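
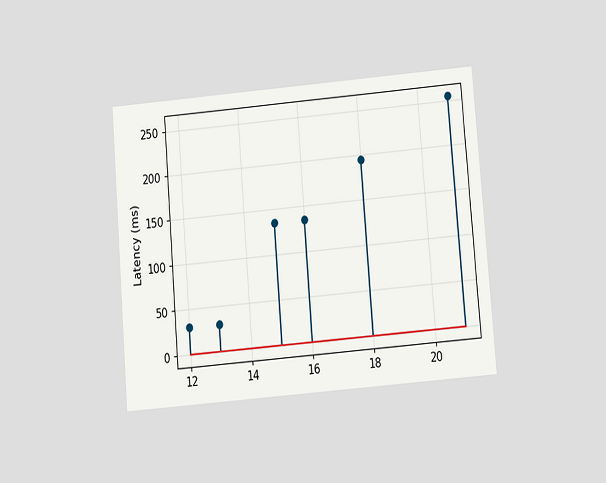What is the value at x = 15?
135ms

The chart is tilted about 5° counter-clockwise and viewed slightly from below. The stem at x=15 reaches 135ms.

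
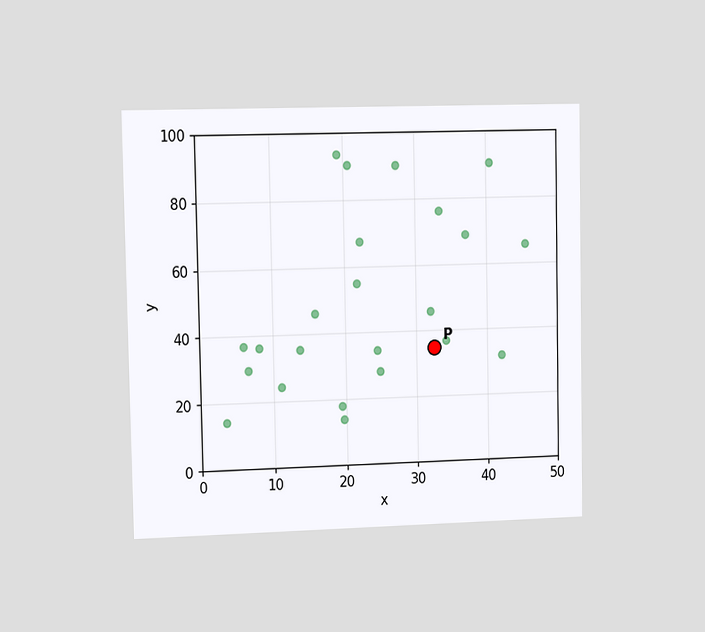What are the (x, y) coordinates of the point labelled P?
(32.5, 35)

The chart is viewed slightly from the left. Following the gridlines from P to each axis, P sits at (32.5, 35).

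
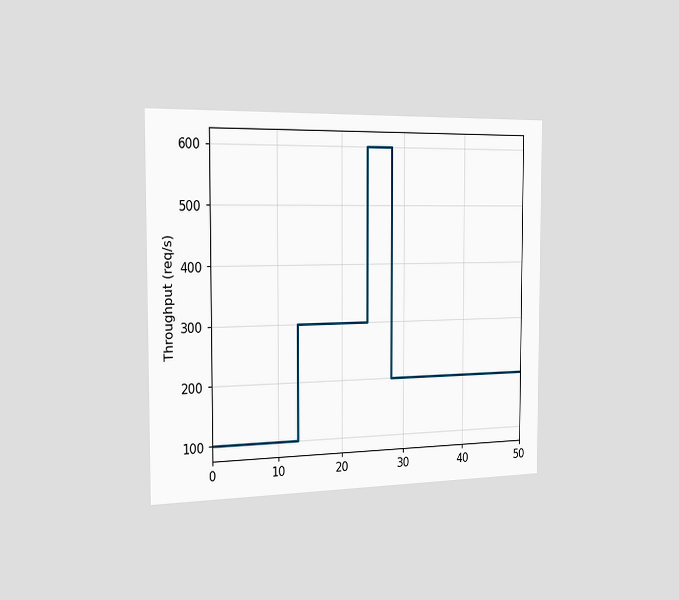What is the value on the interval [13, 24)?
The chart is viewed slightly from the left. On [13, 24) the step sits at 300req/s.

300req/s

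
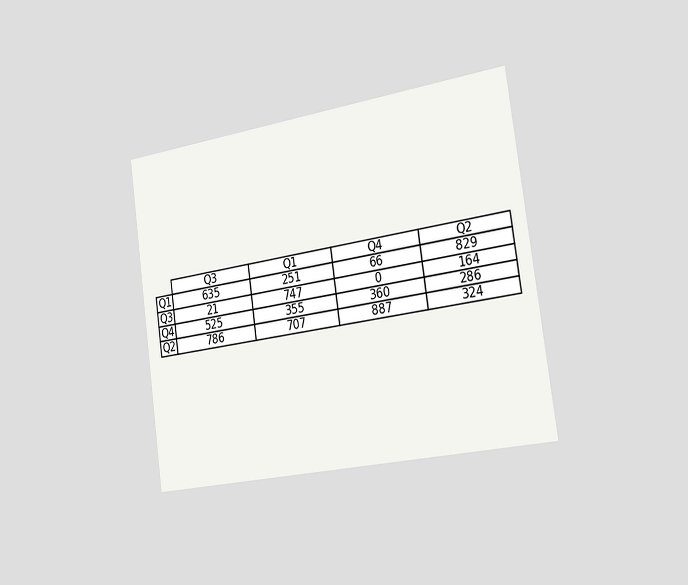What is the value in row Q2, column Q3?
The chart is tilted about 8° counter-clockwise and viewed slightly from the right. The (Q2, Q3) cell reads 786.

786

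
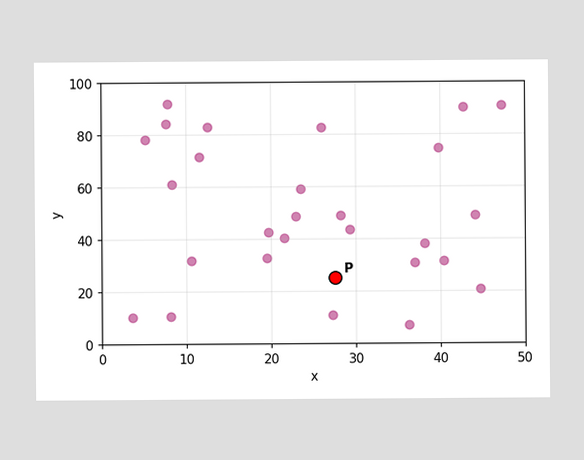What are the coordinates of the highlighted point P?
(27.5, 25)

Following the gridlines from P to each axis, P sits at (27.5, 25).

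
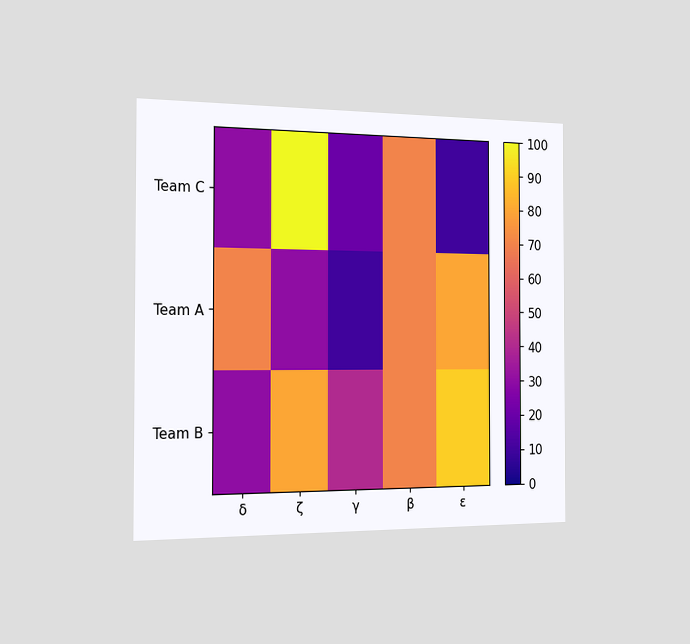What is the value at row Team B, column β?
The chart is viewed slightly from the left. Matching cell (Team B, β) against the colorbar gives 70.

70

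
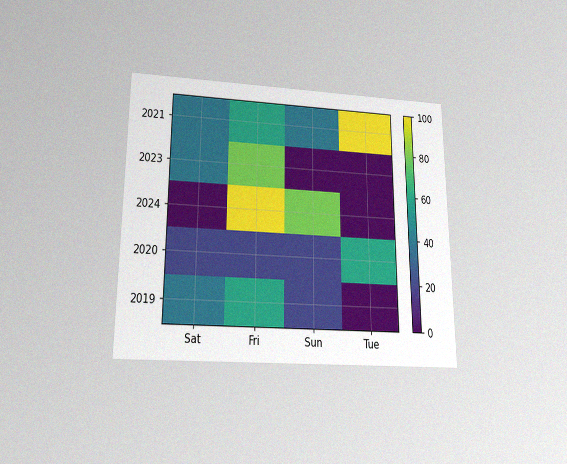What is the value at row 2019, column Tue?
The chart is viewed slightly from below, with some photo noise. Matching cell (2019, Tue) against the colorbar gives 0.

0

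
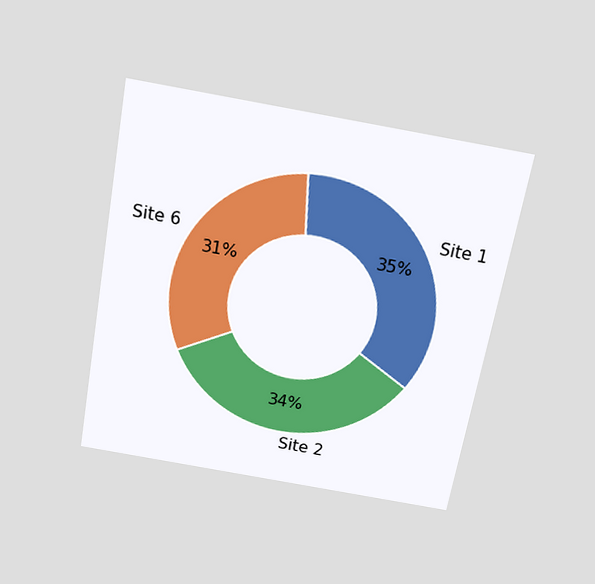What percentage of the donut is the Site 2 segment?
34%

The chart is tilted about 10° clockwise and viewed slightly from above. The Site 2 segment takes up 34% of the ring.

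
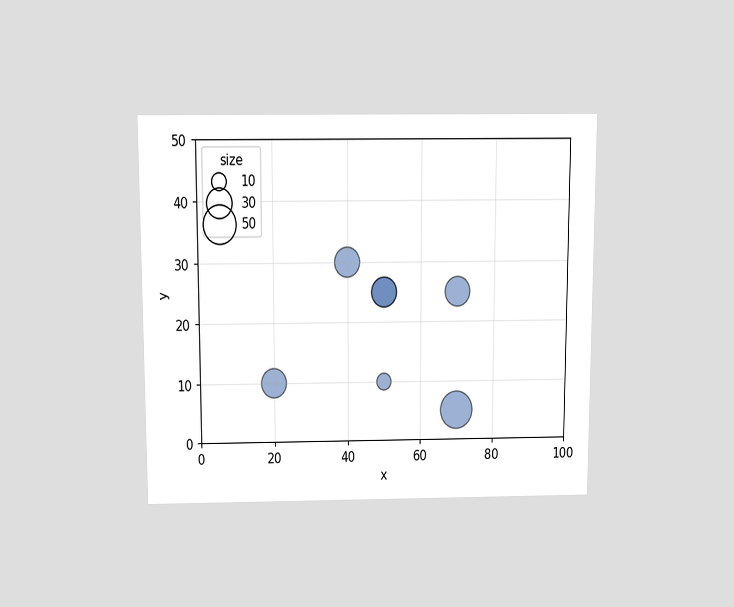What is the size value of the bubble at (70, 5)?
The chart is viewed slightly from above. Matching the bubble at (70, 5) against the size legend gives 50.

50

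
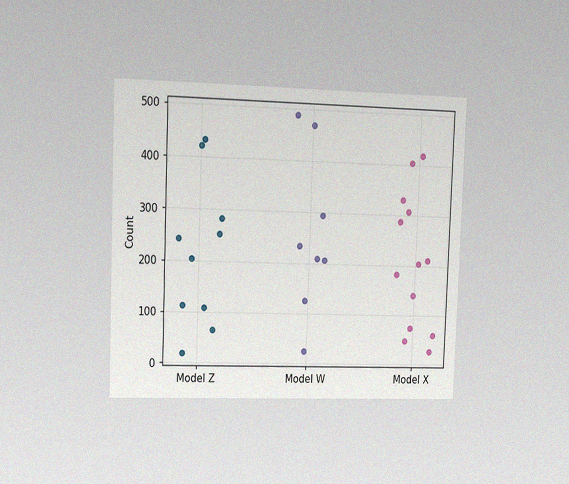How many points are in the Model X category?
13

The chart is tilted about 2° clockwise and viewed slightly from the left, with some photo noise. Counting the markers in the Model X column gives 13.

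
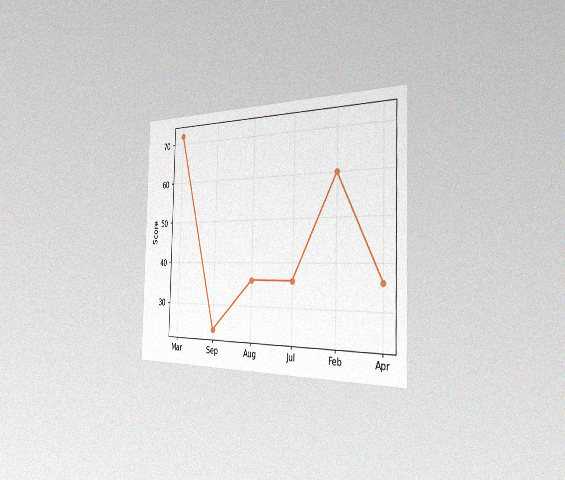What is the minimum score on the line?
The chart is viewed slightly from the right, with some photo noise. The lowest point is at Sep, and reading across to the y-axis gives 24.

24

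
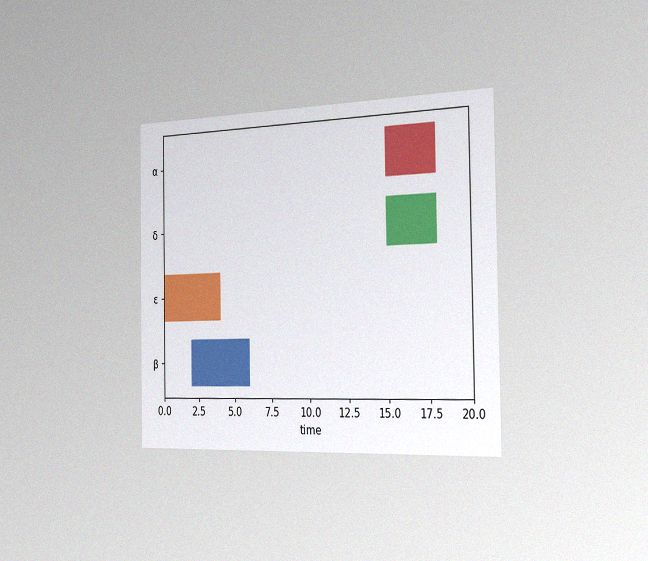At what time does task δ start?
15

The chart is viewed slightly from the right, with some photo noise. The δ bar begins at t=15.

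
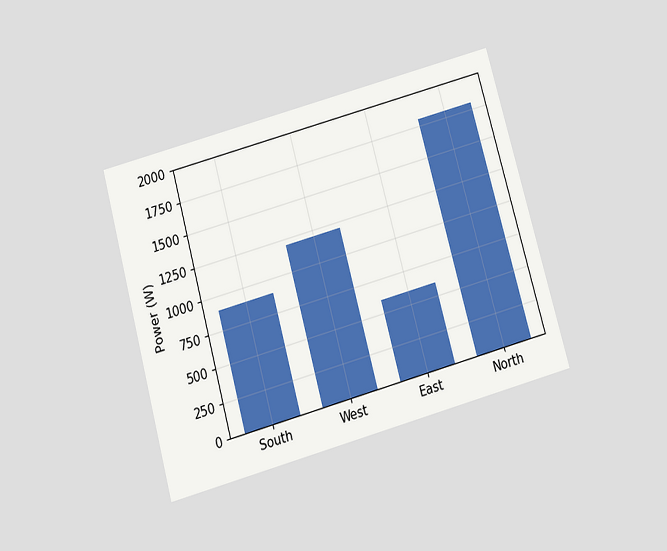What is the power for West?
The chart is tilted about 15° counter-clockwise and viewed slightly from below. Reading along the chart's y-axis, the West bar reaches 1200W.

1200W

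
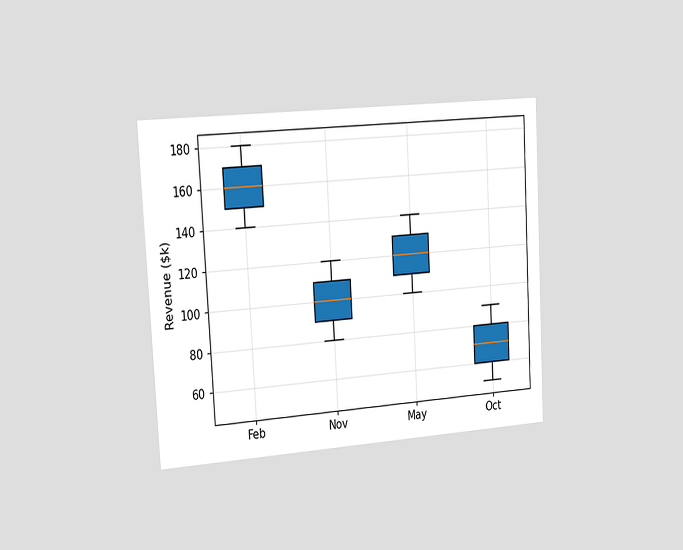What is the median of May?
The chart is tilted about 3° counter-clockwise and viewed slightly from the left. The median line in the May box sits at $120k.

$120k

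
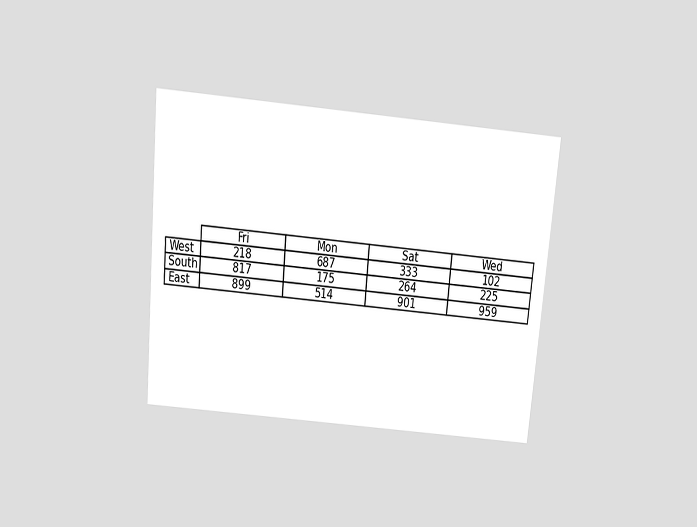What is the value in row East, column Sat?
901

The chart is tilted about 5° clockwise and viewed slightly from above. The (East, Sat) cell reads 901.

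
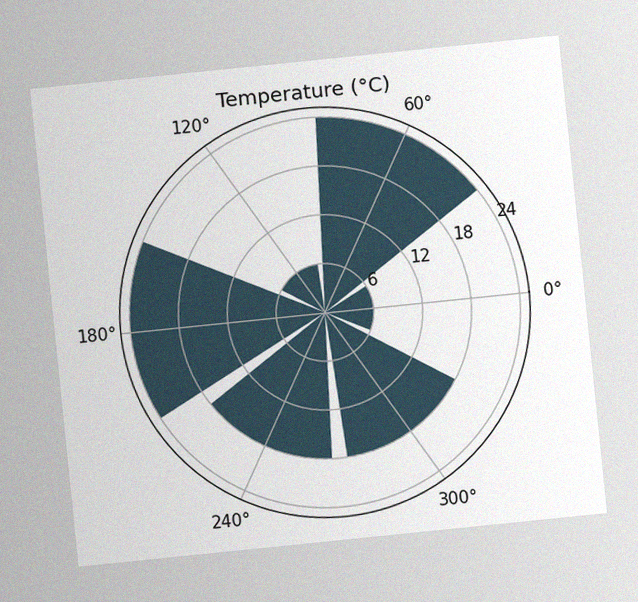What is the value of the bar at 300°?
18°C

The chart is tilted about 6° counter-clockwise, with some photo noise. The bar at 300° reaches 18°C on the radial axis.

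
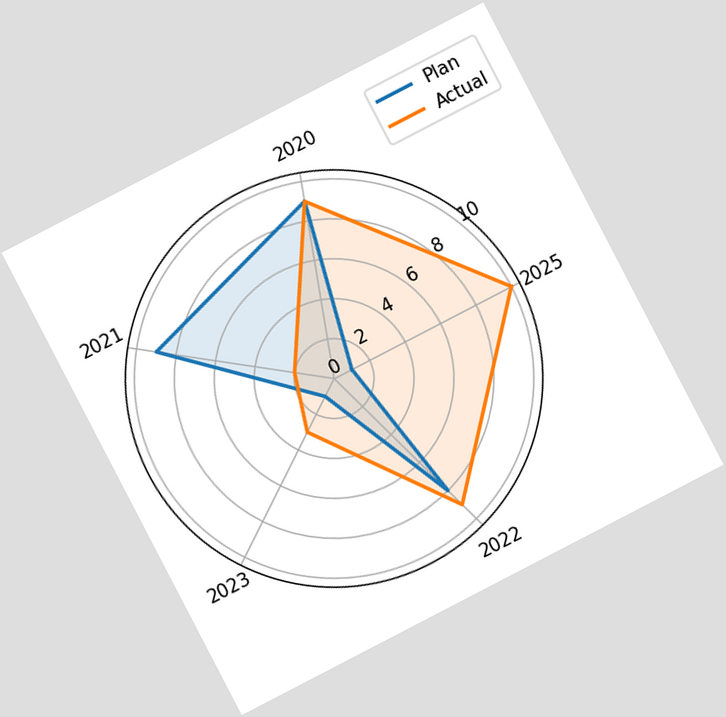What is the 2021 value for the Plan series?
9

The chart is tilted about 27° counter-clockwise. On the 2021 axis, Plan reaches 9.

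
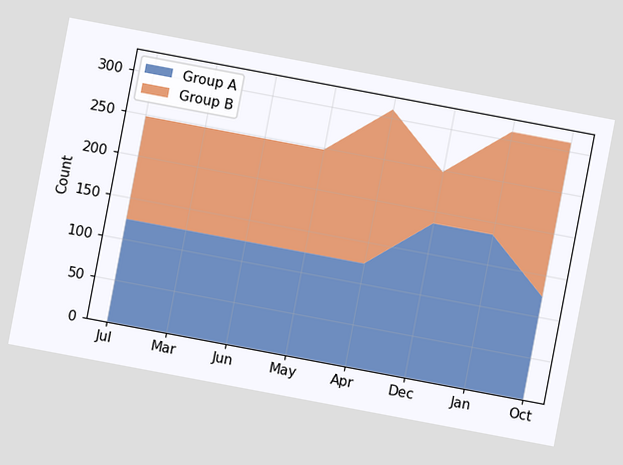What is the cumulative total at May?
The chart is tilted about 11° clockwise. The stacked total at May reaches 248.

248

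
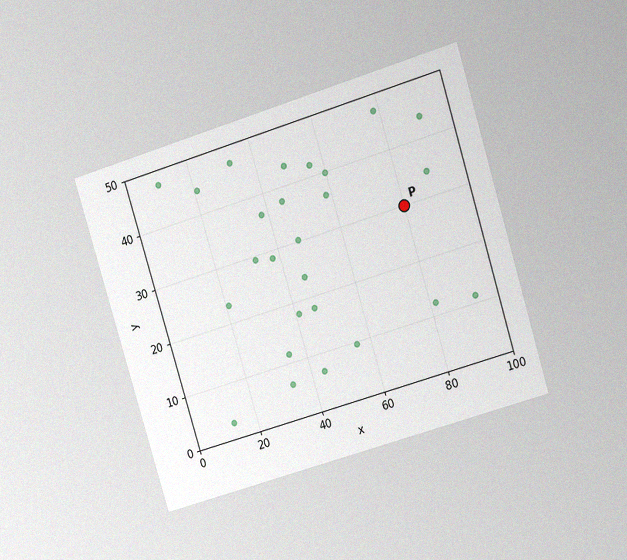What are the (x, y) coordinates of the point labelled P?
The chart is tilted about 17° counter-clockwise and viewed at a slight angle, with some photo noise. Following the gridlines from P to each axis, P sits at (80, 30).

(80, 30)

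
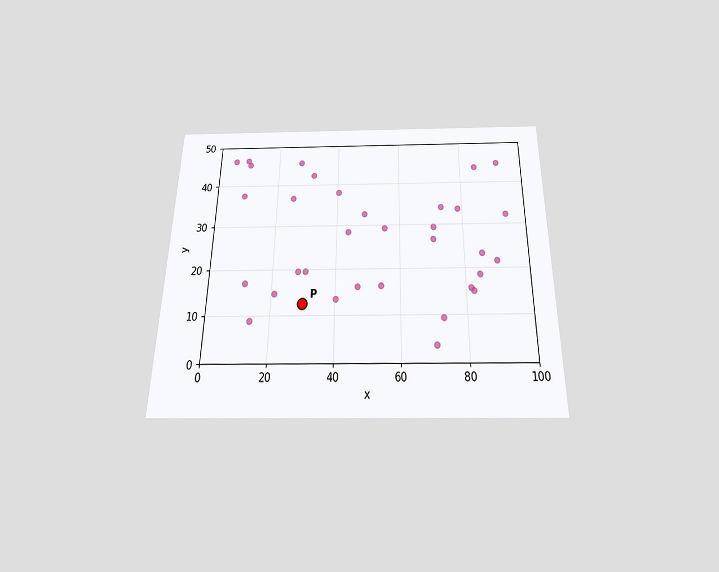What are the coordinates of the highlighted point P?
(30, 12.5)

The chart is viewed slightly from below. Following the gridlines from P to each axis, P sits at (30, 12.5).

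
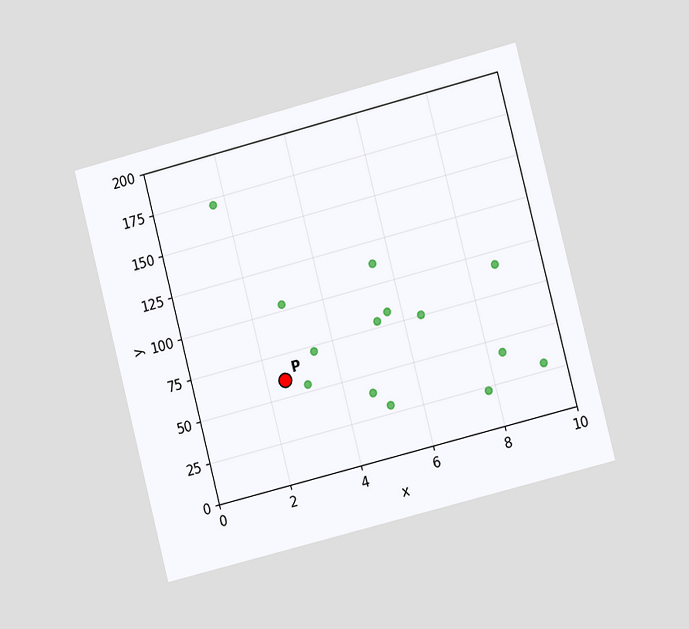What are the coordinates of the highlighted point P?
(2.5, 60)

The chart is tilted about 14° counter-clockwise and viewed slightly from the right. Following the gridlines from P to each axis, P sits at (2.5, 60).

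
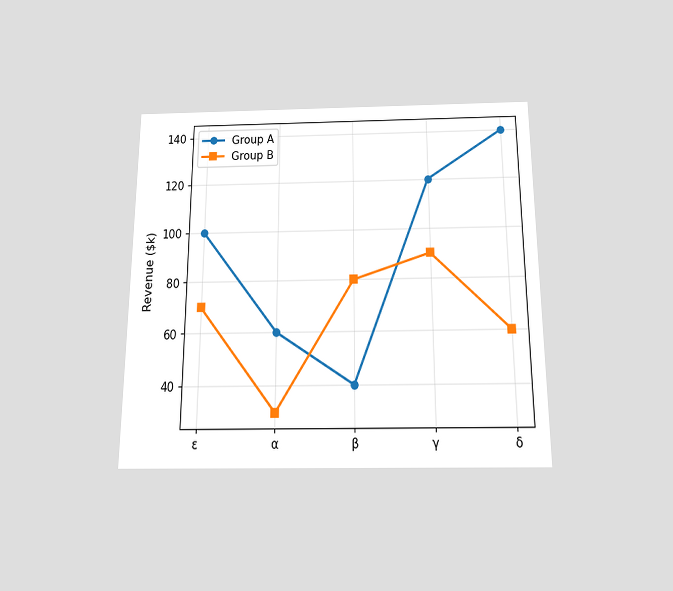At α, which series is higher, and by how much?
The chart is viewed slightly from below. At α, Group A sits above the other line by $30k.

Group A, by $30k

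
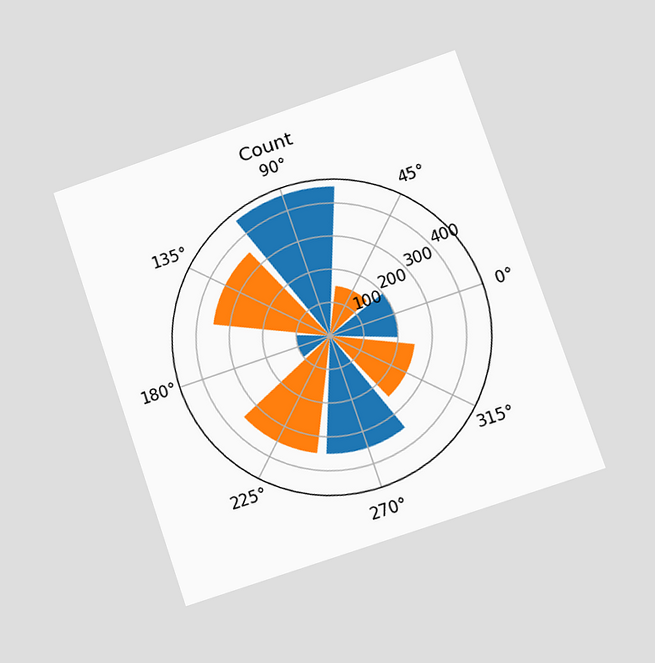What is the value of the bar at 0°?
200

The chart is tilted about 19° counter-clockwise and viewed at a slight angle. The bar at 0° reaches 200 on the radial axis.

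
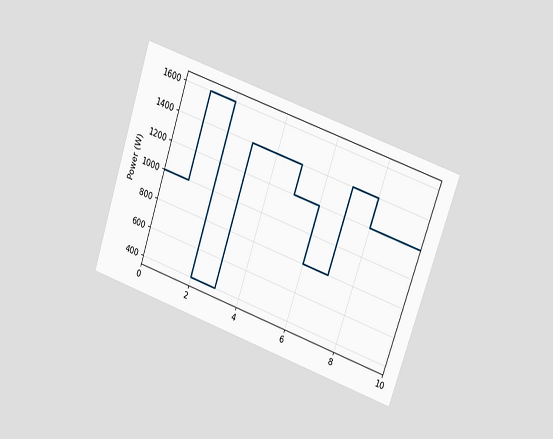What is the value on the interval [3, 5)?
The chart is tilted about 19° clockwise and viewed at a slight angle. On [3, 5) the step sits at 1400W.

1400W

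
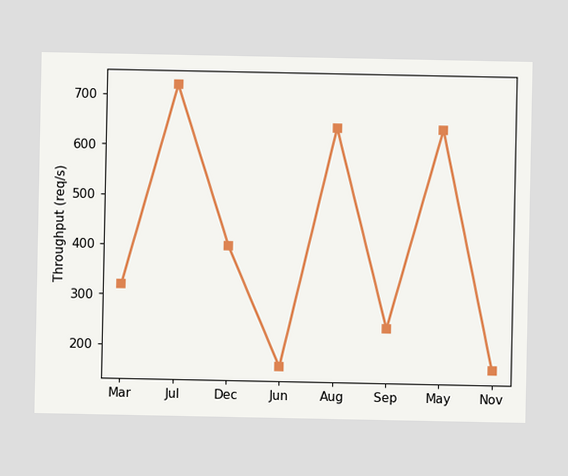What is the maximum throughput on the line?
720req/s

The highest point is at Jul, and reading across to the y-axis gives 720req/s.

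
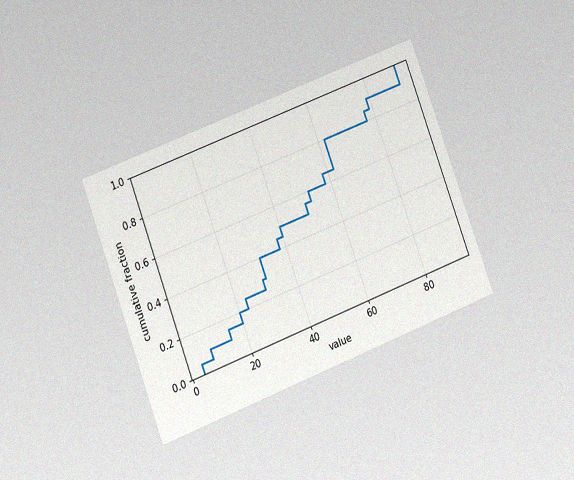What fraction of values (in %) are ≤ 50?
55%

The chart is tilted about 21° counter-clockwise and viewed at a slight angle, with some photo noise. At x=50 the ECDF step is at 55%.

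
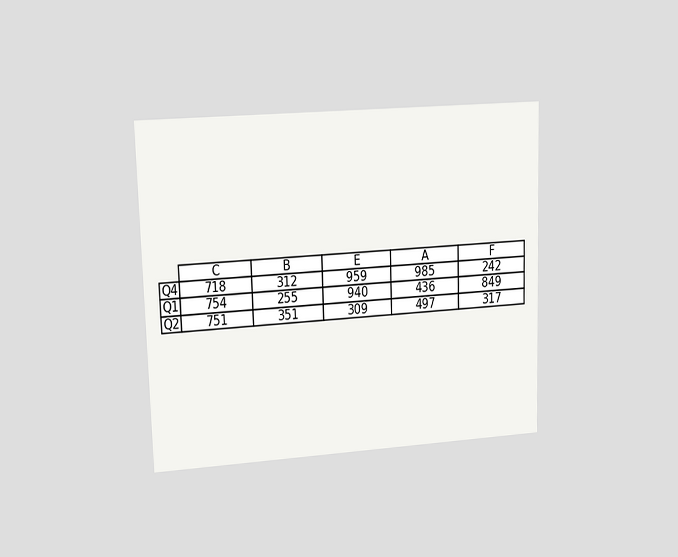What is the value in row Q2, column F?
The chart is viewed at a slight angle. The (Q2, F) cell reads 317.

317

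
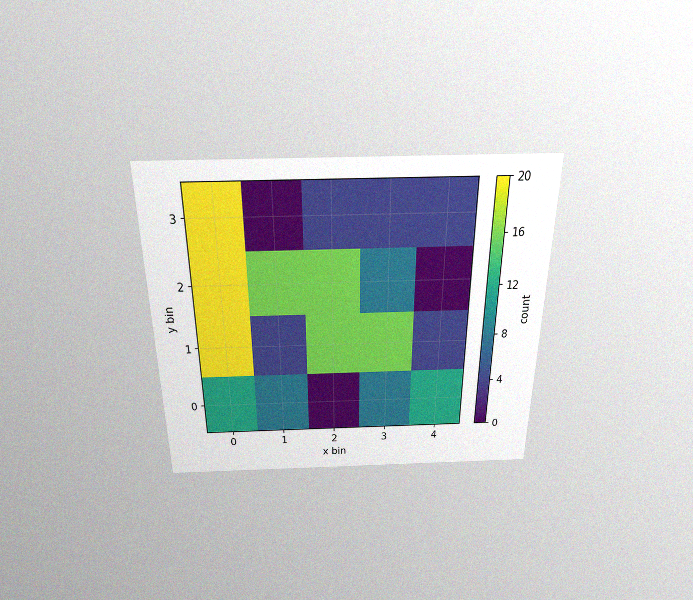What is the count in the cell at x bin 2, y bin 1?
The chart is viewed slightly from above, with some photo noise. Matching the cell (2, 1) against the colorbar gives 16.

16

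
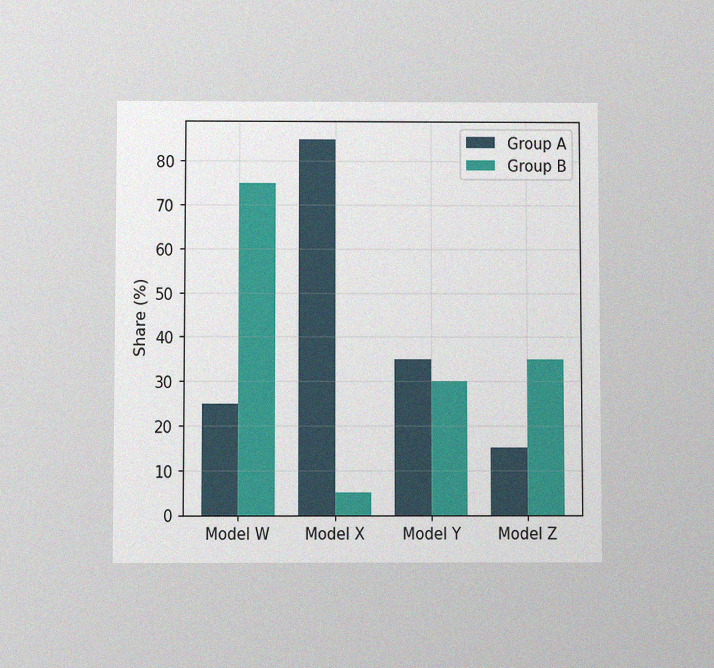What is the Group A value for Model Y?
35%

The chart is viewed slightly from below, with some photo noise. The Group A bar at Model Y reaches 35% on the y-axis.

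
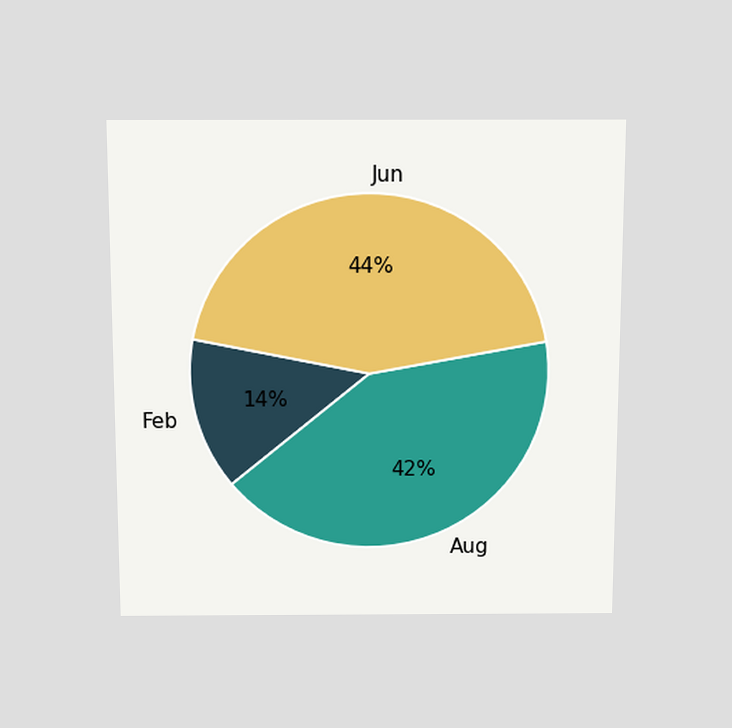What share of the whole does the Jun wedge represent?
The chart is viewed slightly from above. The Jun slice takes up 44% of the pie.

44%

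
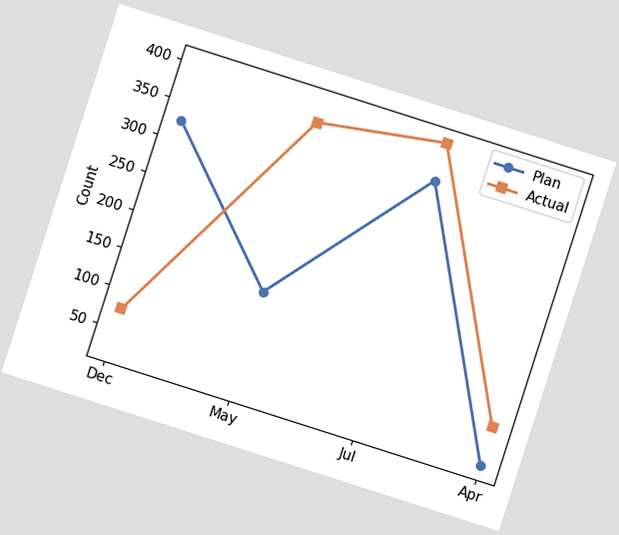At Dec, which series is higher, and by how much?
The chart is tilted about 18° clockwise. At Dec, Plan sits above the other line by 250.

Plan, by 250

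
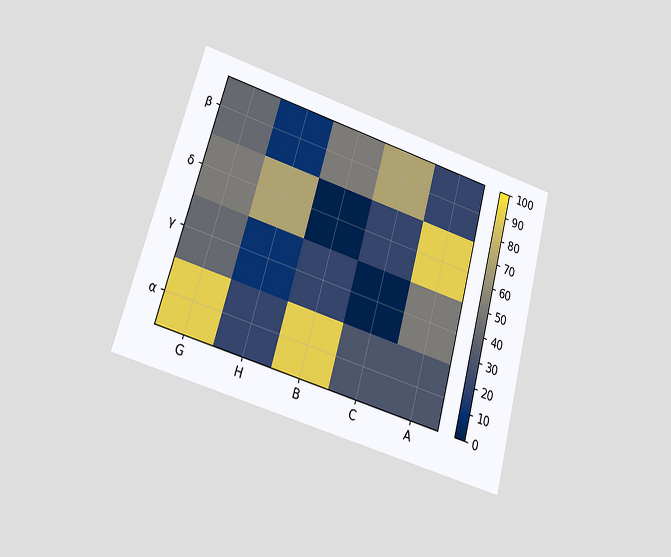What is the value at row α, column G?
The chart is tilted about 16° clockwise and viewed at a slight angle. Matching cell (α, G) against the colorbar gives 90.

90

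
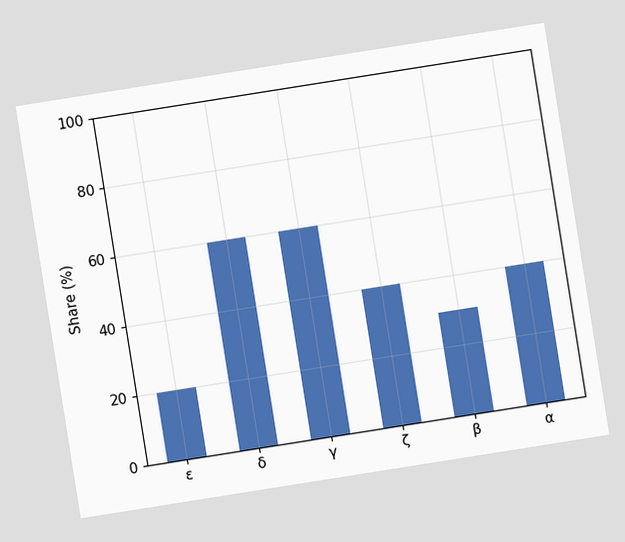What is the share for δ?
60%

The chart is tilted about 9° counter-clockwise. Reading along the chart's y-axis, the δ bar reaches 60%.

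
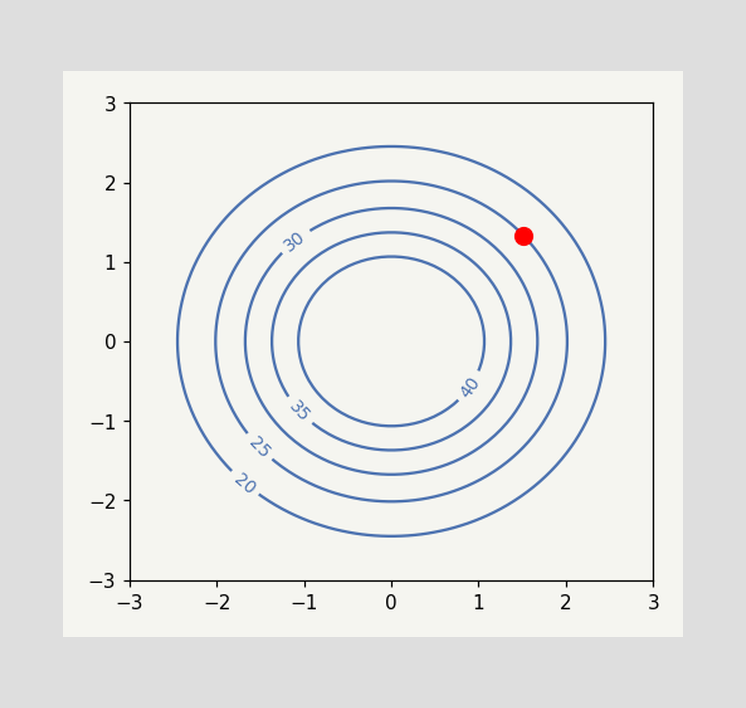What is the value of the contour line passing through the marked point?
The marked point sits on the contour labelled 25.

25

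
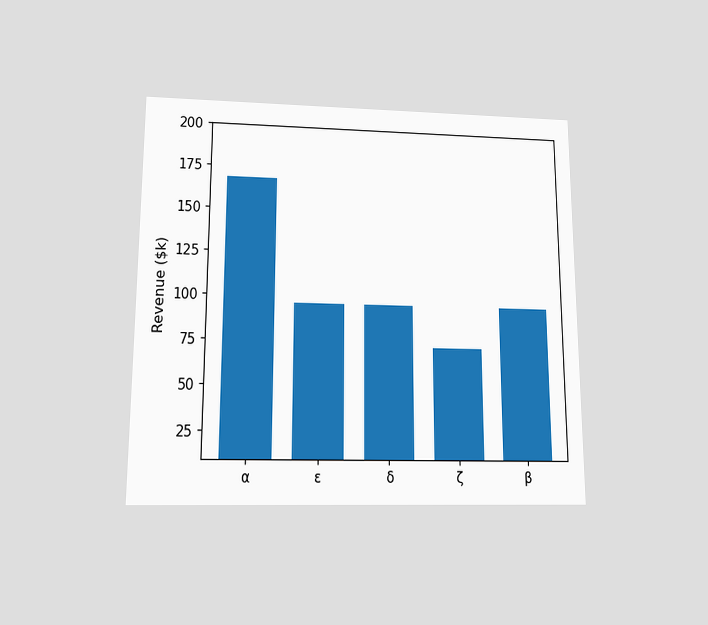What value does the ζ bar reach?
$72k

The chart is viewed slightly from below. Reading along the chart's y-axis, the ζ bar reaches $72k.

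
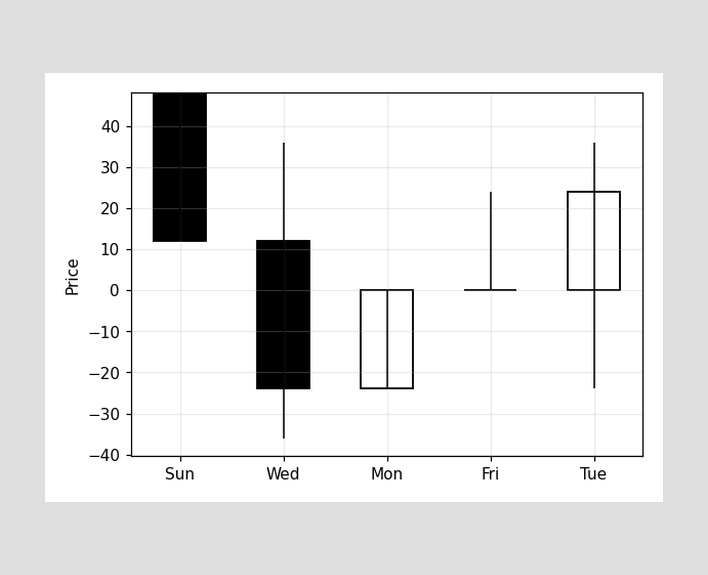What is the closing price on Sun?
The Sun candle closes at 12.

12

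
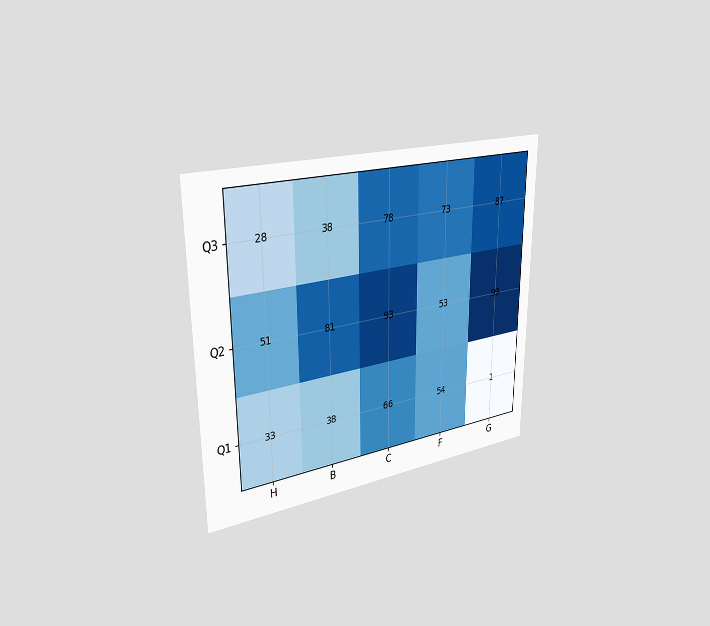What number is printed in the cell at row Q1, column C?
66

The chart is viewed slightly from the left. The (Q1, C) cell reads 66.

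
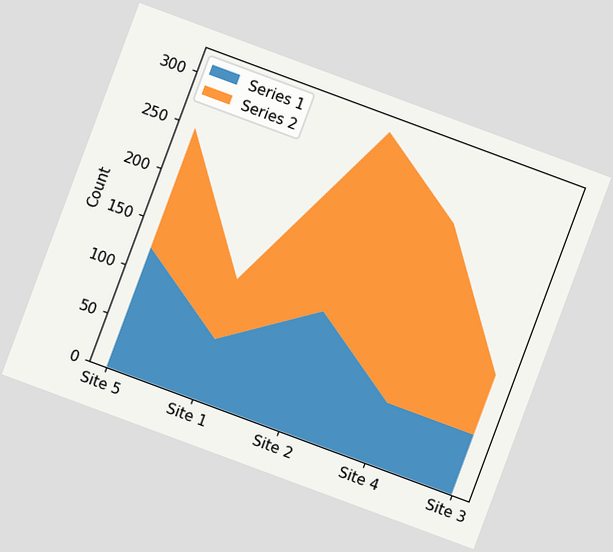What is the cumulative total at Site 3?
124

The chart is tilted about 20° clockwise. The stacked total at Site 3 reaches 124.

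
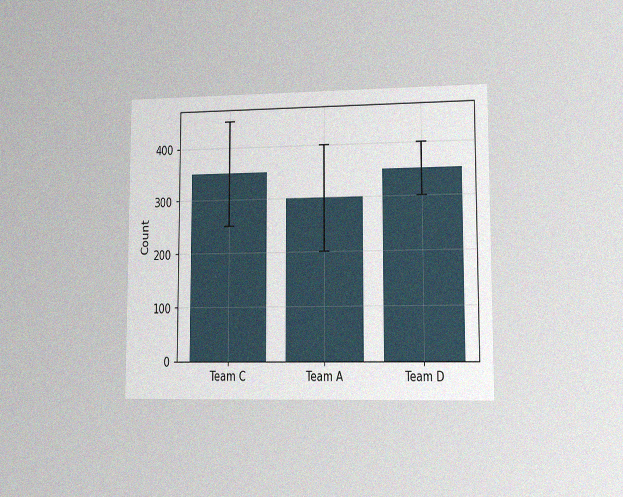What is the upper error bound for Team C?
450

The chart is viewed at a slight angle, with some photo noise. The Team C bar's upper whisker reaches 450.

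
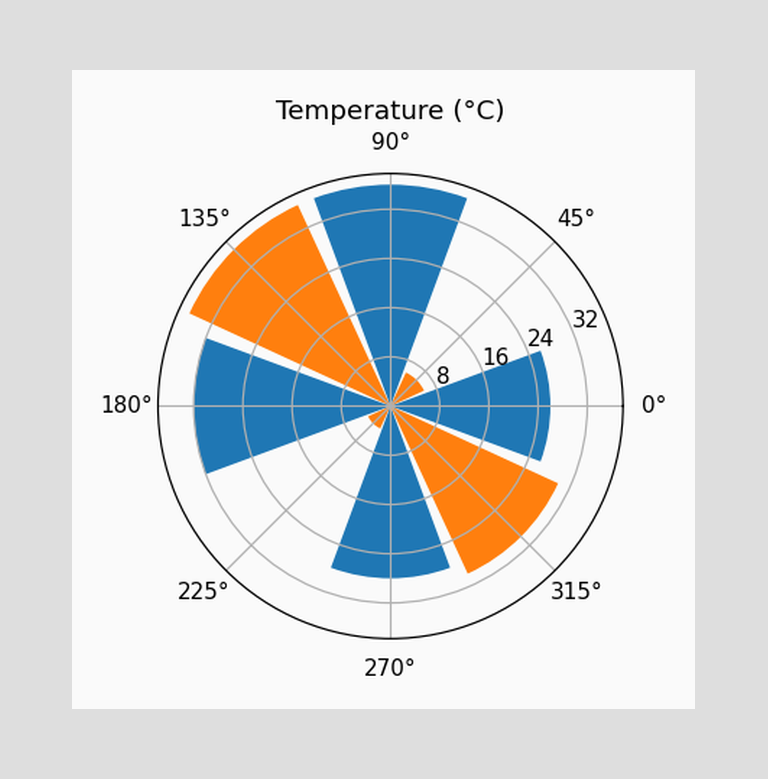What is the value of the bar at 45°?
The bar at 45° reaches 6°C on the radial axis.

6°C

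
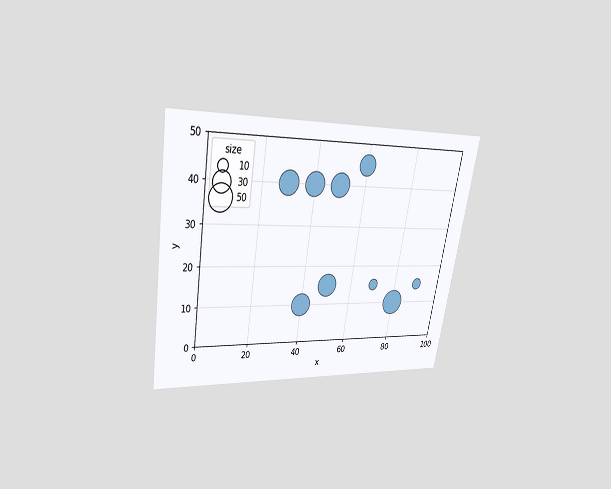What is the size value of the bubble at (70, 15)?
10

The chart is tilted about 9° clockwise and viewed slightly from above. Matching the bubble at (70, 15) against the size legend gives 10.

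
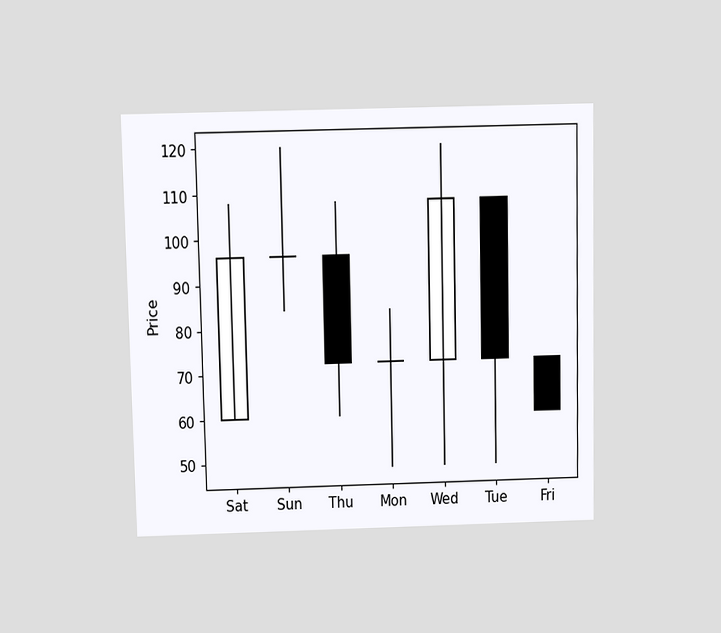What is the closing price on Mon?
72

The chart is viewed slightly from above. The Mon candle closes at 72.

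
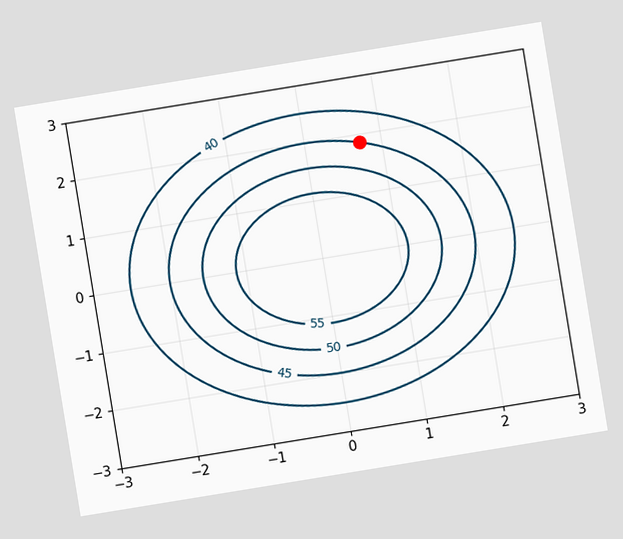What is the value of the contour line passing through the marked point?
45

The chart is tilted about 9° counter-clockwise. The marked point sits on the contour labelled 45.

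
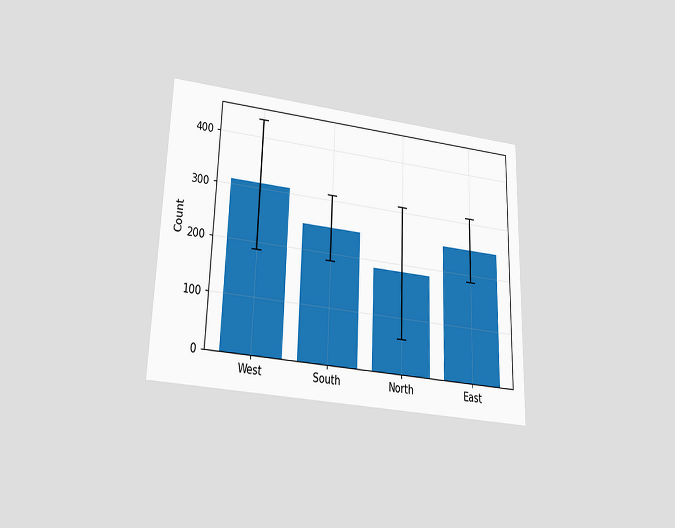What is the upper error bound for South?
310

The chart is viewed slightly from below. The South bar's upper whisker reaches 310.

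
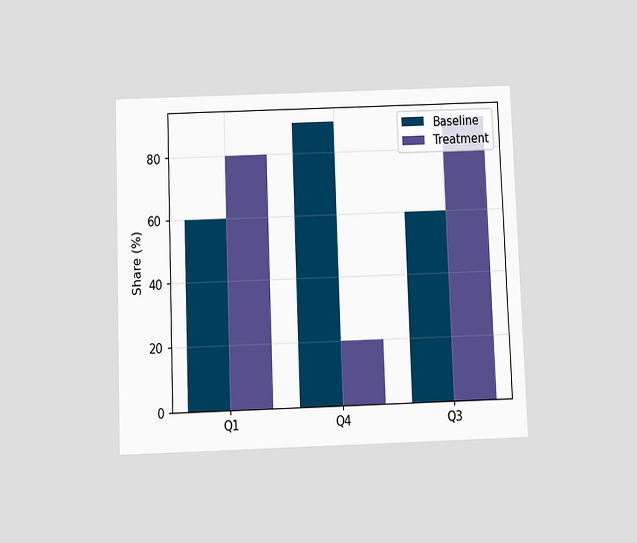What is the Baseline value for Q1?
The chart is tilted about 2° counter-clockwise and viewed slightly from below. The Baseline bar at Q1 reaches 60% on the y-axis.

60%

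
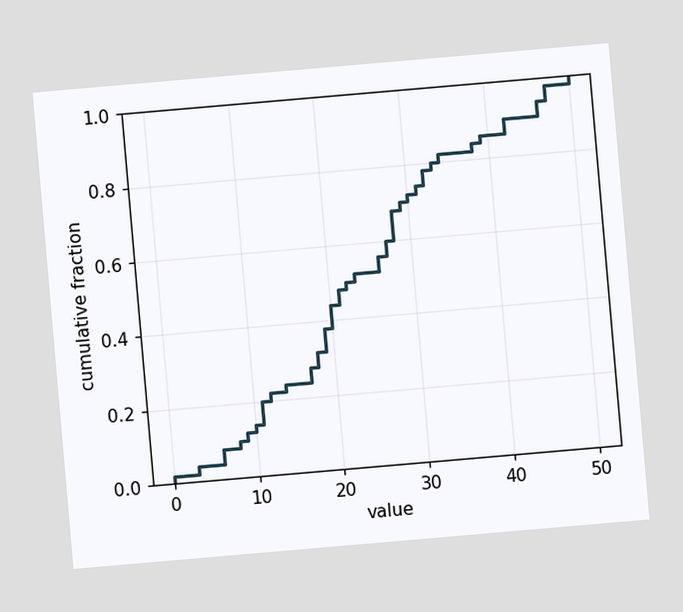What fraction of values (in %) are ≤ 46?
The chart is tilted about 5° counter-clockwise. At x=46 the ECDF step is at 94%.

94%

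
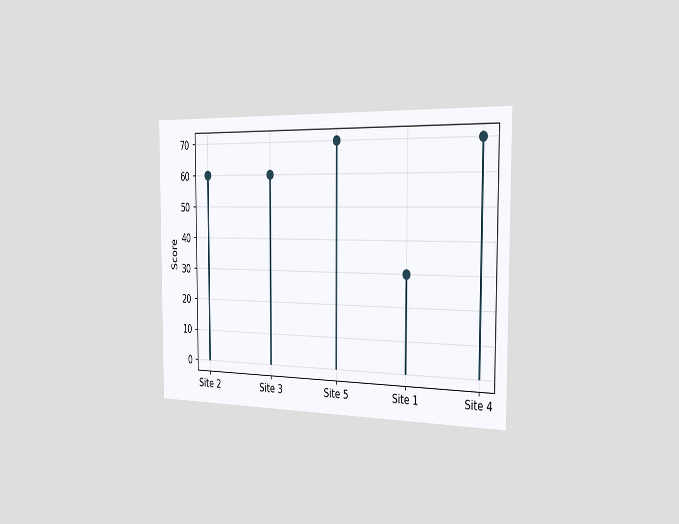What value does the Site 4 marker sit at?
The chart is viewed slightly from the right. The Site 4 marker sits at 70.

70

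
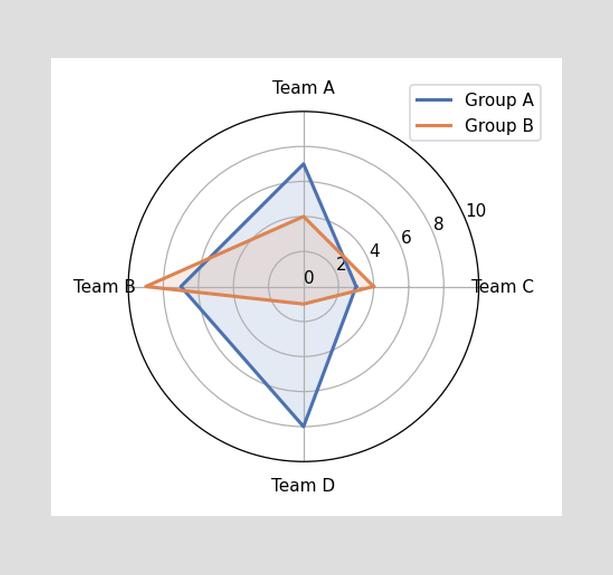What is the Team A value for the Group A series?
7

On the Team A axis, Group A reaches 7.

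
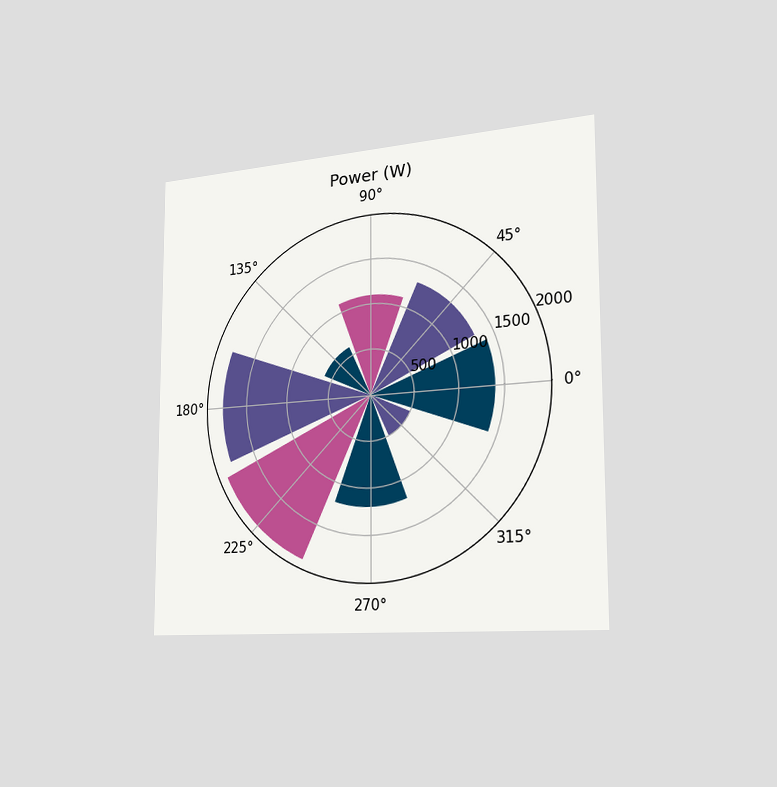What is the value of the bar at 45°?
1300W

The chart is viewed slightly from the right. The bar at 45° reaches 1300W on the radial axis.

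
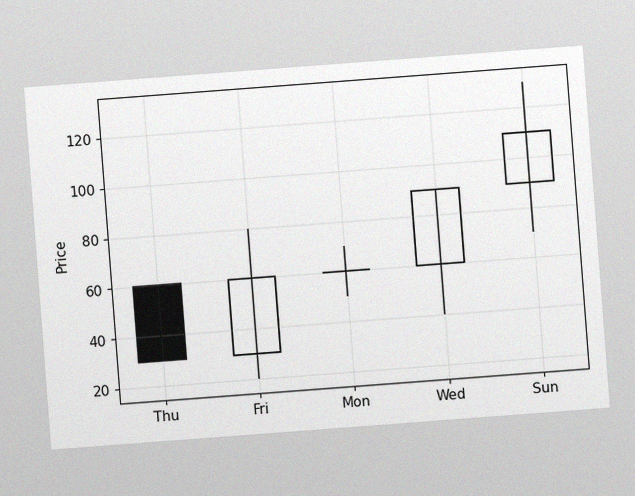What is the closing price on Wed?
The chart is tilted about 4° counter-clockwise, with some photo noise. The Wed candle closes at 90.

90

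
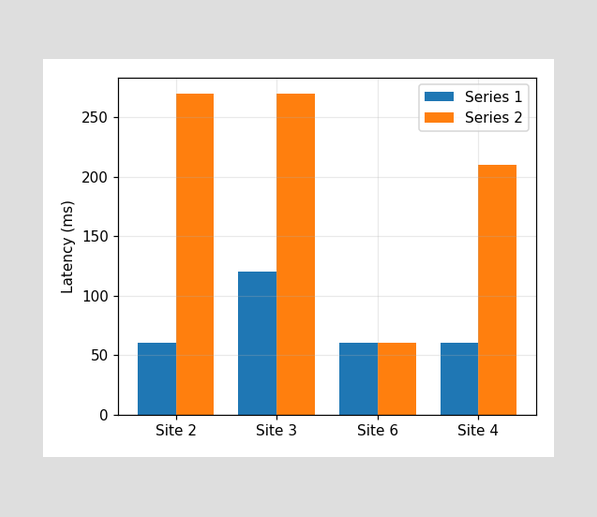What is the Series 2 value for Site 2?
The Series 2 bar at Site 2 reaches 270ms on the y-axis.

270ms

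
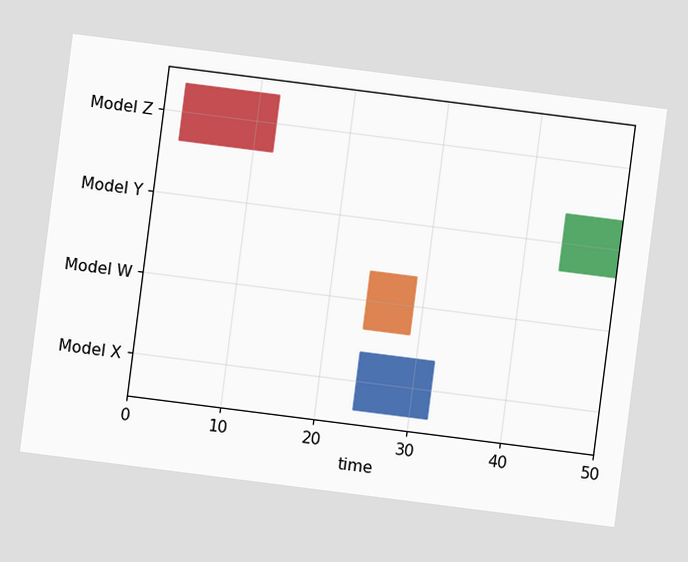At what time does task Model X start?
The chart is tilted about 7° clockwise. The Model X bar begins at t=24.

24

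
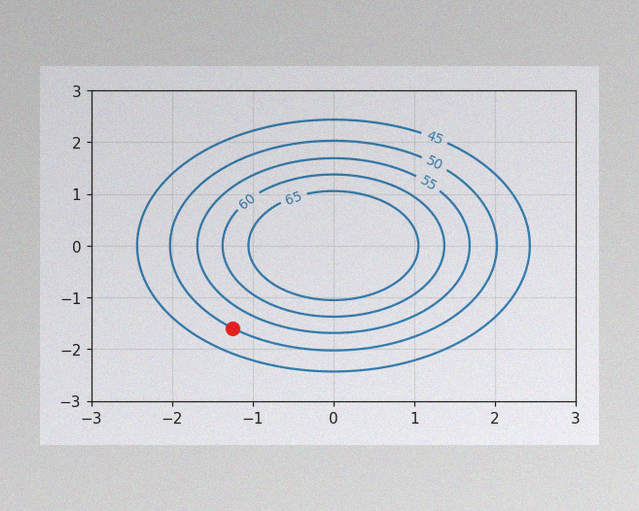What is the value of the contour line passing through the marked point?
The image has some photo noise and uneven lighting. The marked point sits on the contour labelled 50.

50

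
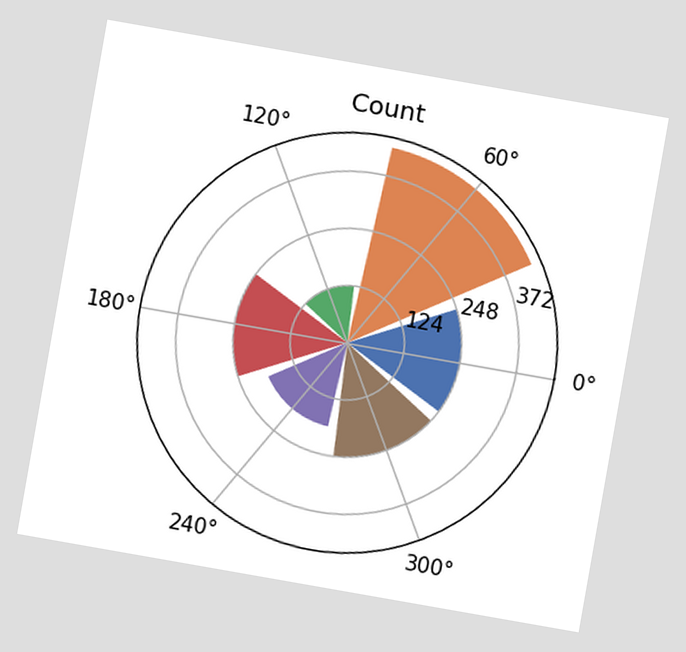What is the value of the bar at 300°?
The chart is tilted about 10° clockwise. The bar at 300° reaches 248 on the radial axis.

248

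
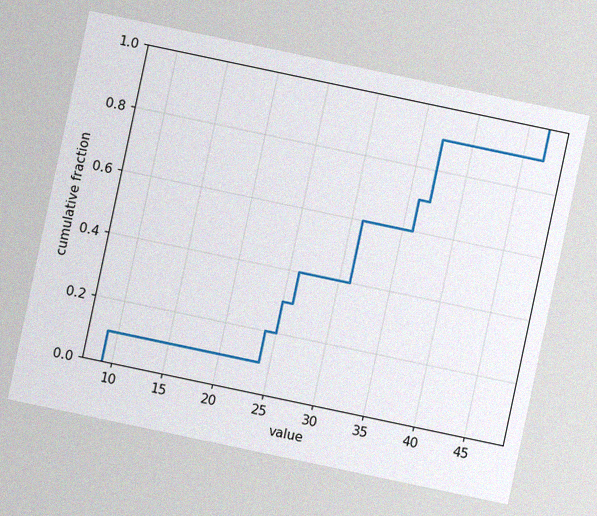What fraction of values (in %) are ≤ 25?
The chart is tilted about 12° clockwise, with some photo noise. At x=25 the ECDF step is at 30%.

30%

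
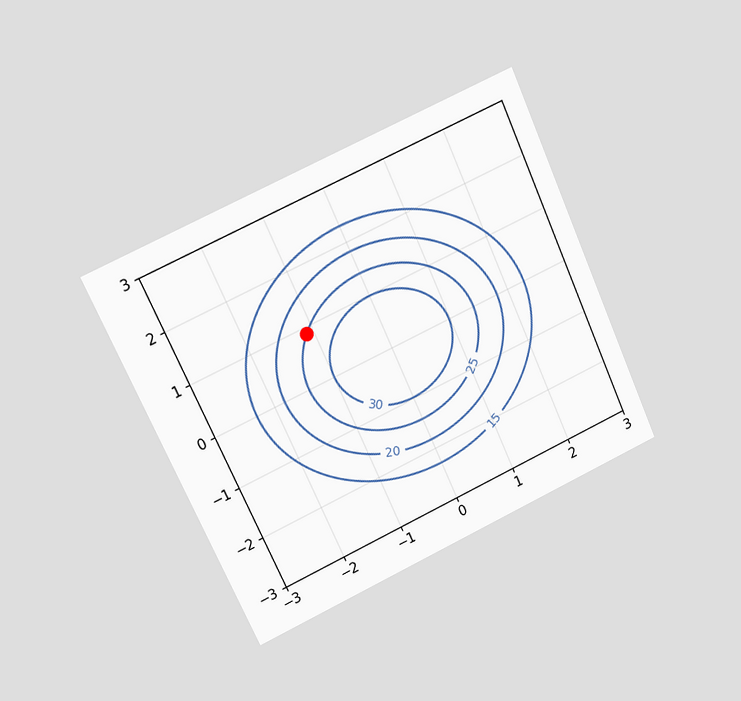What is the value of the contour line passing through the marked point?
The chart is tilted about 25° counter-clockwise and viewed at a slight angle. The marked point sits on the contour labelled 25.

25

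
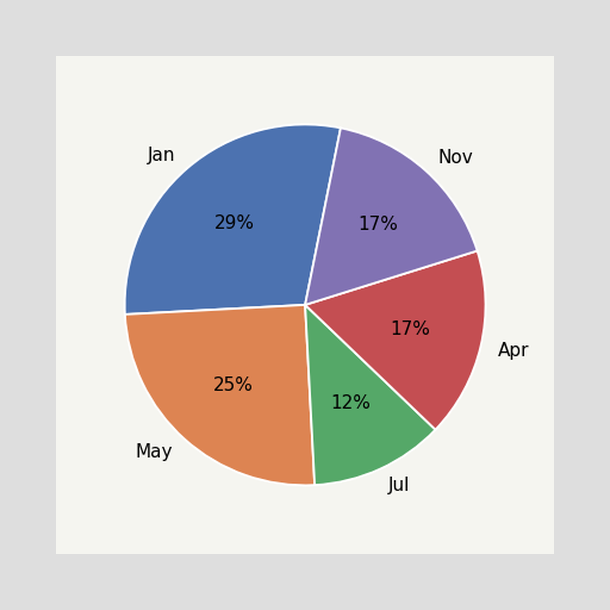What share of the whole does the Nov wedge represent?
The Nov slice takes up 17% of the pie.

17%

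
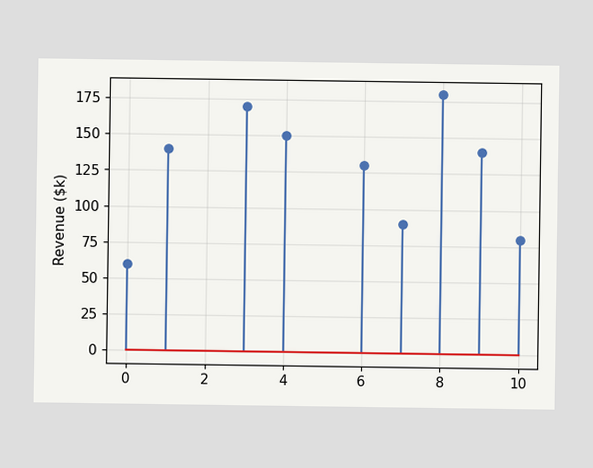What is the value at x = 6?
The stem at x=6 reaches $130k.

$130k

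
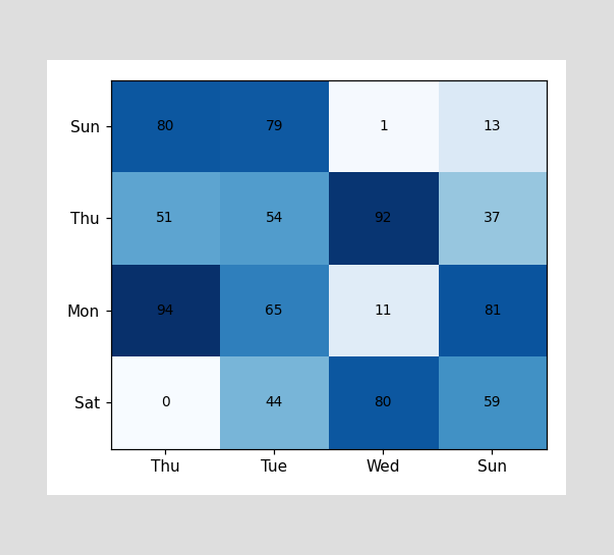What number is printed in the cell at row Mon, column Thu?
94

The (Mon, Thu) cell reads 94.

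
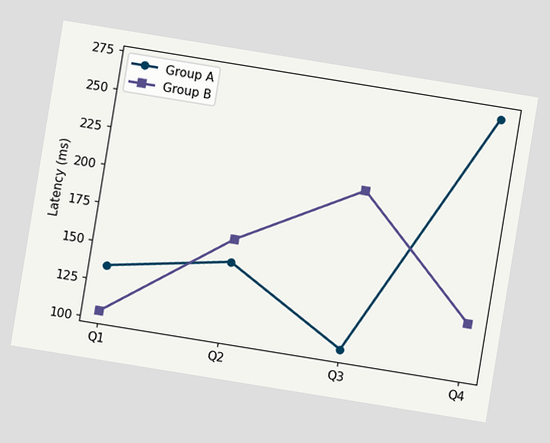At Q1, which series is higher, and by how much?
Group A, by 30ms

The chart is tilted about 9° clockwise. At Q1, Group A sits above the other line by 30ms.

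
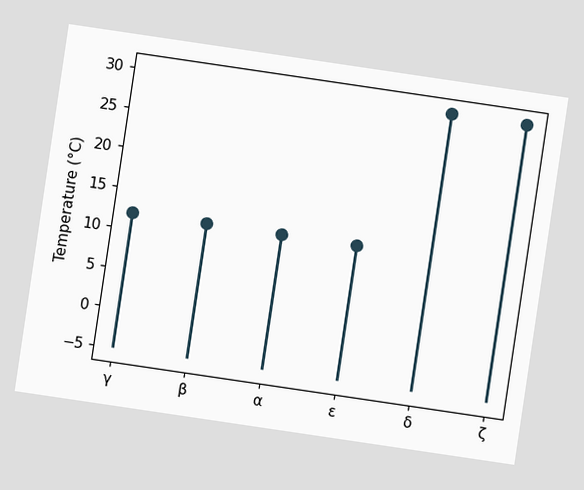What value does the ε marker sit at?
12°C

The chart is tilted about 8° clockwise. The ε marker sits at 12°C.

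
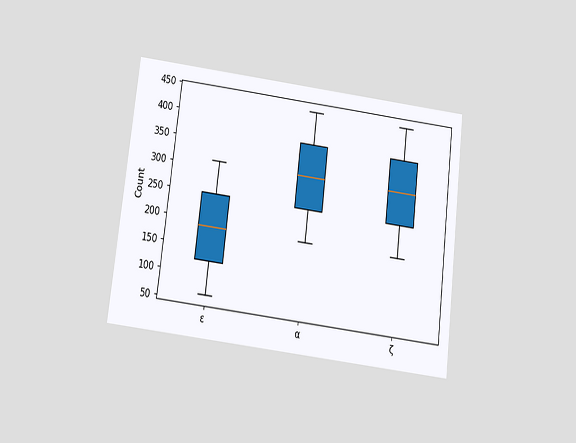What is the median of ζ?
The chart is tilted about 7° clockwise and viewed slightly from below. The median line in the ζ box sits at 310.

310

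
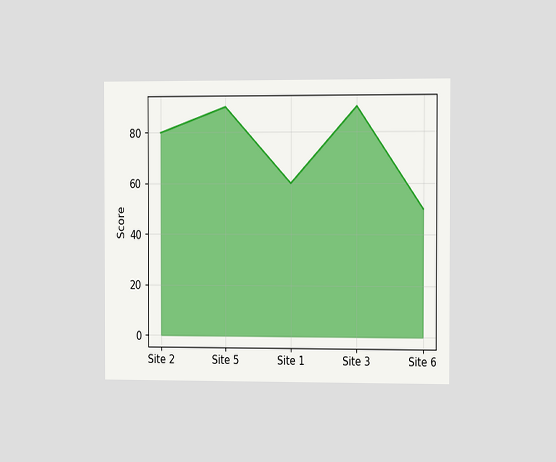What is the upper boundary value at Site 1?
60

The chart is viewed slightly from the right. At Site 1 the upper boundary is at 60.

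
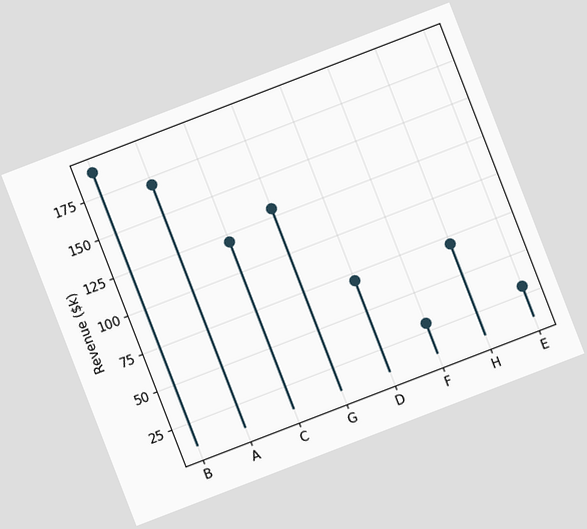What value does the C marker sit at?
$120k

The chart is tilted about 21° counter-clockwise. The C marker sits at $120k.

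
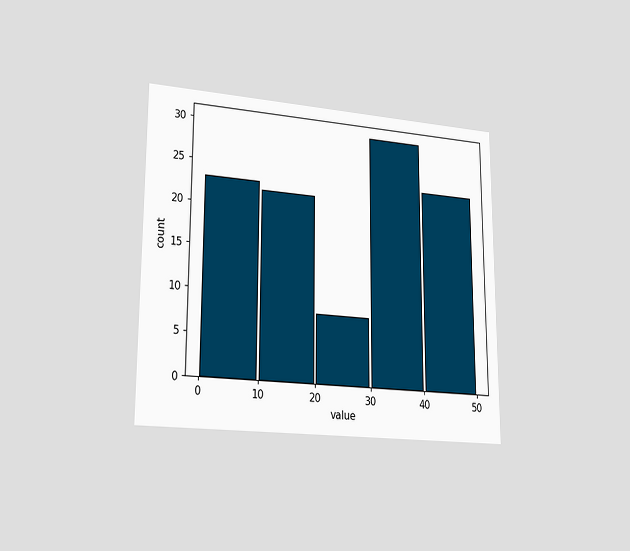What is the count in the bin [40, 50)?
The chart is viewed slightly from the left. The [40, 50) bin has height 24.

24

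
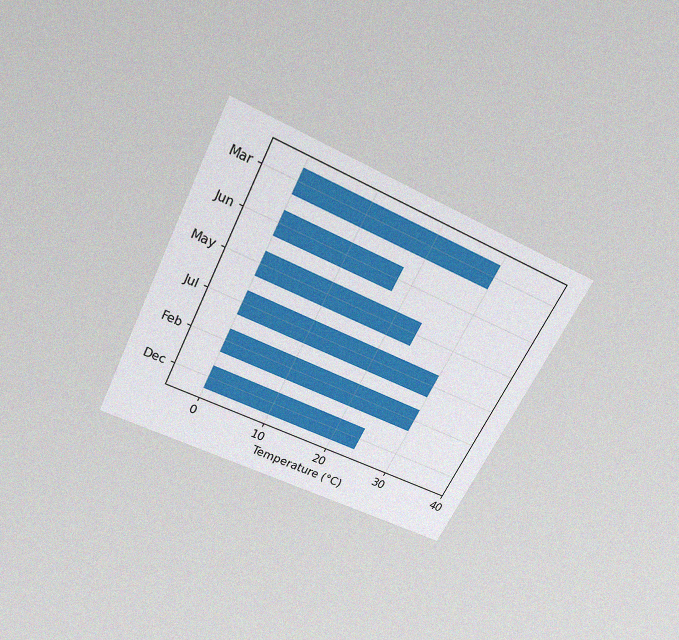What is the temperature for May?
24°C

The chart is tilted about 27° clockwise and viewed slightly from above, with some photo noise. Reading along the chart's x-axis, the May bar reaches 24°C.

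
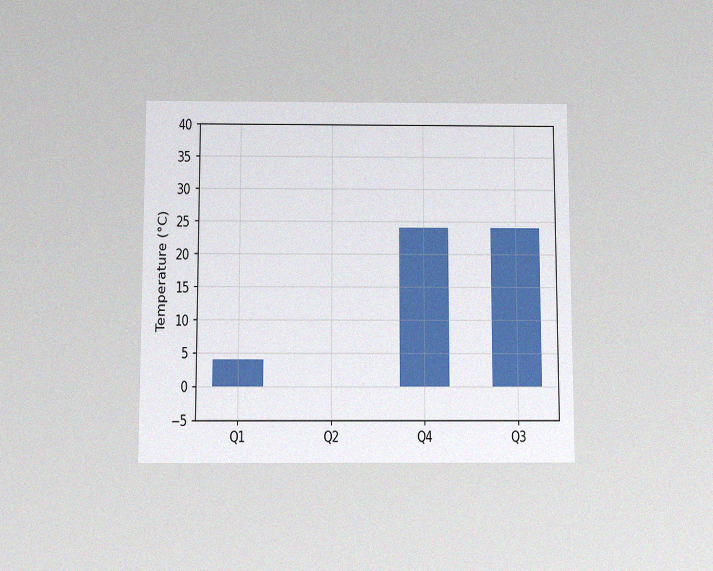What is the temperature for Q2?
The chart is viewed slightly from below, with some photo noise. Reading along the chart's y-axis, the Q2 bar reaches 0°C.

0°C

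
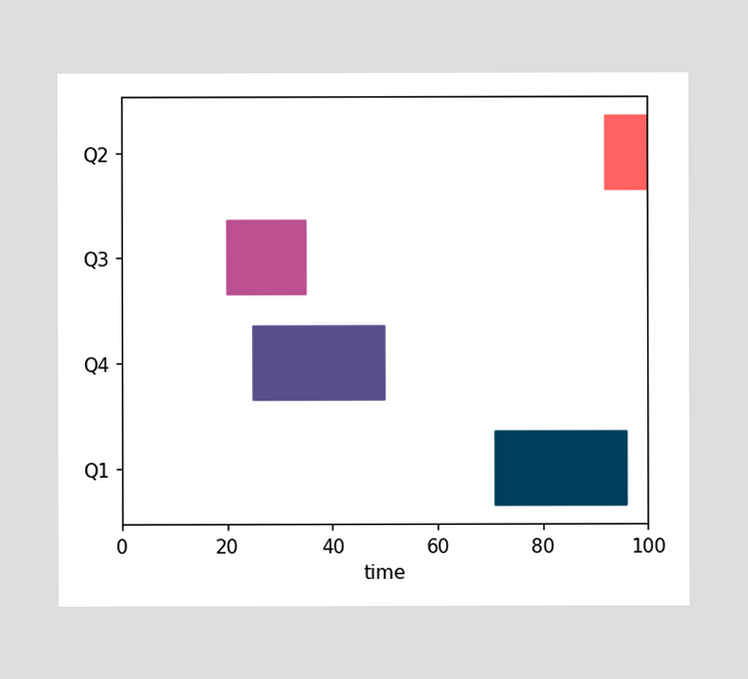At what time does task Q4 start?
25

The Q4 bar begins at t=25.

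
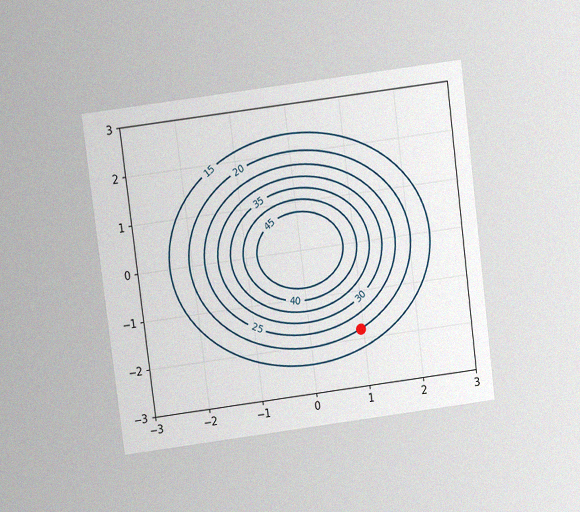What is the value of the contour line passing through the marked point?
20

The chart is tilted about 7° counter-clockwise and viewed at a slight angle, with some photo noise. The marked point sits on the contour labelled 20.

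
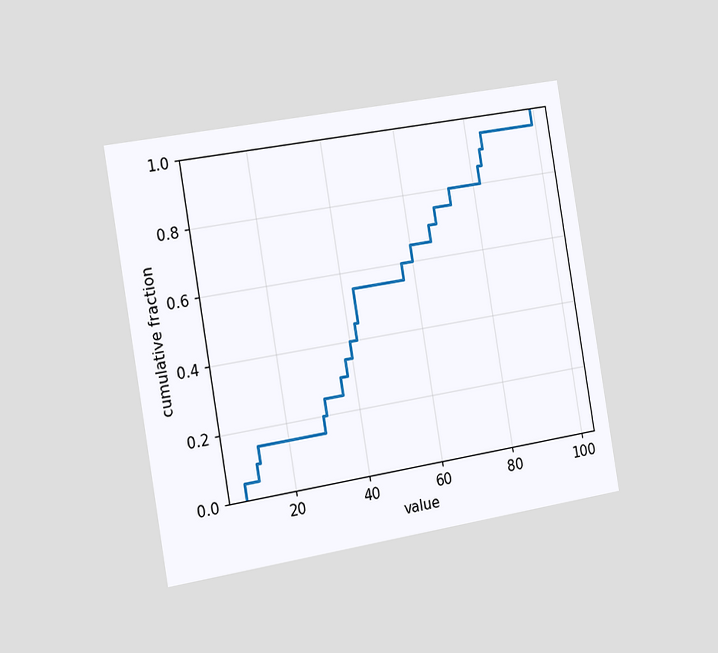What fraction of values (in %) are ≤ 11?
The chart is tilted about 9° counter-clockwise and viewed slightly from the left. At x=11 the ECDF step is at 10%.

10%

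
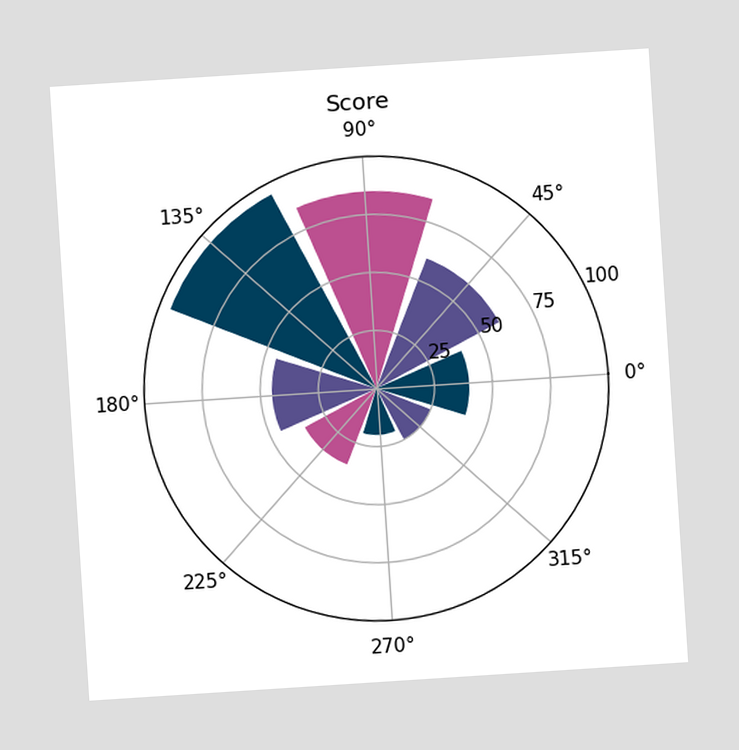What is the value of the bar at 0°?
40

The chart is tilted about 4° counter-clockwise. The bar at 0° reaches 40 on the radial axis.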